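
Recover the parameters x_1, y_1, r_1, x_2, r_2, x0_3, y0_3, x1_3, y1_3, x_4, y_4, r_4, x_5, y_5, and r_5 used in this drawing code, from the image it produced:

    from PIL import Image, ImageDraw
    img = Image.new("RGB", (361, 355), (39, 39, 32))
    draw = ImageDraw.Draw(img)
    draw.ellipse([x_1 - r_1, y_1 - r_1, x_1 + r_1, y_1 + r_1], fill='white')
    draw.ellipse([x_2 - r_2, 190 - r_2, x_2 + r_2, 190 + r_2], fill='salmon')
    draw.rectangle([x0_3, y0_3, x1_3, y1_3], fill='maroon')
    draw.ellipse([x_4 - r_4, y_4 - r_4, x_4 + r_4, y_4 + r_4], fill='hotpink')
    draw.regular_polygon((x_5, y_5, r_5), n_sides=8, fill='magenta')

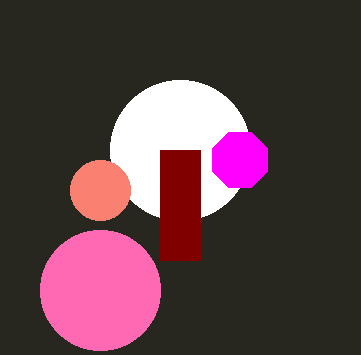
x_1 = 180, y_1 = 150, r_1 = 70, x_2 = 100, r_2 = 30, x0_3 = 160, y0_3 = 150, x1_3 = 200, y1_3 = 260, x_4 = 100, y_4 = 290, r_4 = 60, x_5 = 240, y_5 = 160, r_5 = 30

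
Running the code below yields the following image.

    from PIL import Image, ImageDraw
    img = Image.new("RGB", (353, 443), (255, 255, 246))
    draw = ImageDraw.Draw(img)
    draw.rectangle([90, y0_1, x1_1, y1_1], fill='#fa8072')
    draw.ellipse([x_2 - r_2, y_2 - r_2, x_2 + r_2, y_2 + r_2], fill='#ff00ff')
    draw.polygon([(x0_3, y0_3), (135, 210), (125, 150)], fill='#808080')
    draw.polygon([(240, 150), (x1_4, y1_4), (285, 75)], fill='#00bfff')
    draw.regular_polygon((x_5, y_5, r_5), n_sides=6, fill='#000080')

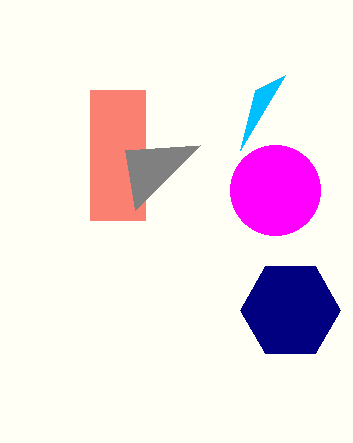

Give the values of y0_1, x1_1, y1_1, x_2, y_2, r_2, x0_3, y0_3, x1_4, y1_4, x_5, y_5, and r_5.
y0_1 = 90; x1_1 = 145; y1_1 = 220; x_2 = 275; y_2 = 190; r_2 = 45; x0_3 = 200; y0_3 = 145; x1_4 = 255; y1_4 = 90; x_5 = 290; y_5 = 310; r_5 = 50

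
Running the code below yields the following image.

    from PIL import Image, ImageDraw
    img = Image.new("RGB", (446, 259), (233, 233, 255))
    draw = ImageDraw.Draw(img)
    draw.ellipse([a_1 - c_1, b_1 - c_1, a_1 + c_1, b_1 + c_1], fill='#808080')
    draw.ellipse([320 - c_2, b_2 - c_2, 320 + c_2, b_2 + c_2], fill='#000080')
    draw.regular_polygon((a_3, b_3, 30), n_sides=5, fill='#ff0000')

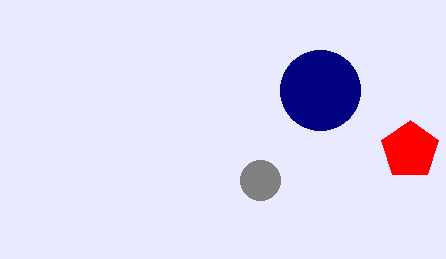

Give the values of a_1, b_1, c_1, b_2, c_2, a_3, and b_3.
a_1 = 260; b_1 = 180; c_1 = 20; b_2 = 90; c_2 = 40; a_3 = 410; b_3 = 150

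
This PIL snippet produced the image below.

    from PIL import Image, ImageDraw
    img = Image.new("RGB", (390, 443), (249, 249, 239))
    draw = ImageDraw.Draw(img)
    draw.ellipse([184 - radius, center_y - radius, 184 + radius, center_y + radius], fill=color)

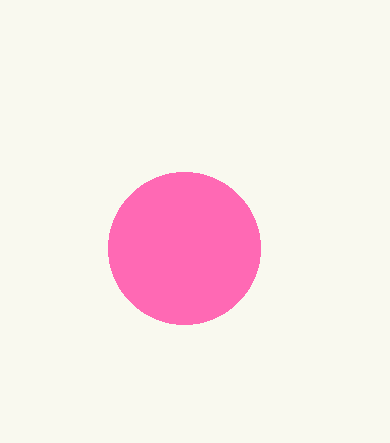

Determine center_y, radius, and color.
center_y = 248; radius = 76; color = 'hotpink'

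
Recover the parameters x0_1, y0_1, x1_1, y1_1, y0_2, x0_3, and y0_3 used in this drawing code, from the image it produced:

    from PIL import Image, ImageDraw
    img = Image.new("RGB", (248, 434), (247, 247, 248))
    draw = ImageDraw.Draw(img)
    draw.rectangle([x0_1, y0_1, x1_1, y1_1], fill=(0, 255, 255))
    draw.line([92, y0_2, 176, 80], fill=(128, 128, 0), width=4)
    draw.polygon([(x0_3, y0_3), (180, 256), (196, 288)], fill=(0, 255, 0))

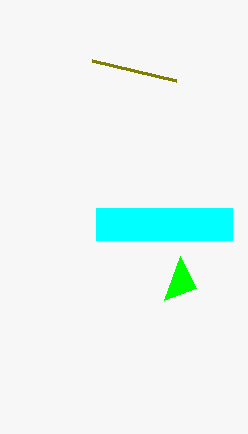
x0_1 = 96
y0_1 = 208
x1_1 = 232
y1_1 = 240
y0_2 = 60
x0_3 = 164
y0_3 = 300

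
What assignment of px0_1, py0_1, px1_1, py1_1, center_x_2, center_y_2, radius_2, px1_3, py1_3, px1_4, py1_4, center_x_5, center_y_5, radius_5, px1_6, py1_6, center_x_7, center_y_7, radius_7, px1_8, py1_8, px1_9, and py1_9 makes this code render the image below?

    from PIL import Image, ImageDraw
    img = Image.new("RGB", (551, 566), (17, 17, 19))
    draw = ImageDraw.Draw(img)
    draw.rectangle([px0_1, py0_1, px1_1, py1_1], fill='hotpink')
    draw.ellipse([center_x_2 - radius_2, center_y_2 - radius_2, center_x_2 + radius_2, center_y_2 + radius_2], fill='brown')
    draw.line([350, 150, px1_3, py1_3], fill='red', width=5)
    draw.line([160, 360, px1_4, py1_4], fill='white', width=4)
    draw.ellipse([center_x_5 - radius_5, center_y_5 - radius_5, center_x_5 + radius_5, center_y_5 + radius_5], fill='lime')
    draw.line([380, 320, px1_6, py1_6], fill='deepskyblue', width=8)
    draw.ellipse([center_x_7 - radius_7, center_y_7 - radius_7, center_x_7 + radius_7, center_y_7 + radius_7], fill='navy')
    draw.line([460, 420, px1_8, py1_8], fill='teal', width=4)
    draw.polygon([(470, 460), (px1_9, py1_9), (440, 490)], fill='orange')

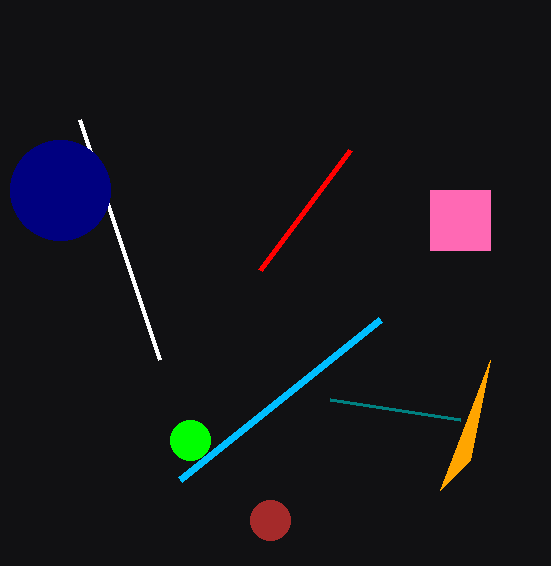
px0_1 = 430, py0_1 = 190, px1_1 = 490, py1_1 = 250, center_x_2 = 270, center_y_2 = 520, radius_2 = 20, px1_3 = 260, py1_3 = 270, px1_4 = 80, py1_4 = 120, center_x_5 = 190, center_y_5 = 440, radius_5 = 20, px1_6 = 180, py1_6 = 480, center_x_7 = 60, center_y_7 = 190, radius_7 = 50, px1_8 = 330, py1_8 = 400, px1_9 = 490, py1_9 = 360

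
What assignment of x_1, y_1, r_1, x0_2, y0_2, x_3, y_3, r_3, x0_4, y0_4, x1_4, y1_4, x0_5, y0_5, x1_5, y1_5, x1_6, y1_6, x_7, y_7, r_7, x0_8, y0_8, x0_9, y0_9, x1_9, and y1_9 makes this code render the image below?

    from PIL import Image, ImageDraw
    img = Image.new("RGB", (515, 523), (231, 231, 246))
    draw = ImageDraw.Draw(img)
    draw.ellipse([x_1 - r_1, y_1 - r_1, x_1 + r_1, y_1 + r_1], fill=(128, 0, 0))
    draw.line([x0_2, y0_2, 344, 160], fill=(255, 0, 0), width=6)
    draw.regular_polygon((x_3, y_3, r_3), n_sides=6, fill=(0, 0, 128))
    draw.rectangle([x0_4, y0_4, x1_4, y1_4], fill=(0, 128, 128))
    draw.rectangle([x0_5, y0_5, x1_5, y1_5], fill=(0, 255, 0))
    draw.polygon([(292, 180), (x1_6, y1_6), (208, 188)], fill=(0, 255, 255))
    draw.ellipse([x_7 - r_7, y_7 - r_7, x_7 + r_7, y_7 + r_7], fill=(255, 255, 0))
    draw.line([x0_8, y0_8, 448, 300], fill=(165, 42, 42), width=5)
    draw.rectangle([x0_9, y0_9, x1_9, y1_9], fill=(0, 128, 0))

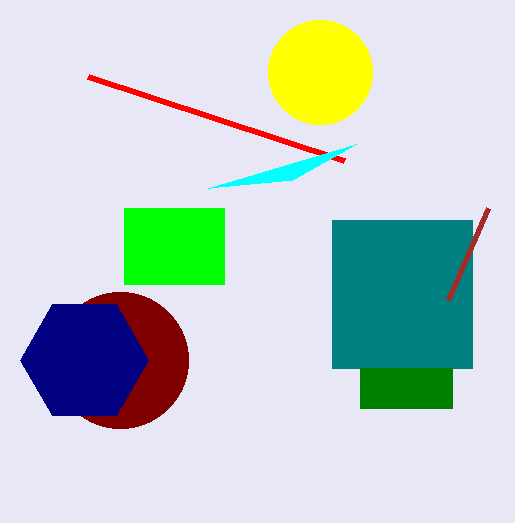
x_1 = 120, y_1 = 360, r_1 = 68, x0_2 = 88, y0_2 = 76, x_3 = 84, y_3 = 360, r_3 = 64, x0_4 = 332, y0_4 = 220, x1_4 = 472, y1_4 = 368, x0_5 = 124, y0_5 = 208, x1_5 = 224, y1_5 = 284, x1_6 = 356, y1_6 = 144, x_7 = 320, y_7 = 72, r_7 = 52, x0_8 = 488, y0_8 = 208, x0_9 = 360, y0_9 = 368, x1_9 = 452, y1_9 = 408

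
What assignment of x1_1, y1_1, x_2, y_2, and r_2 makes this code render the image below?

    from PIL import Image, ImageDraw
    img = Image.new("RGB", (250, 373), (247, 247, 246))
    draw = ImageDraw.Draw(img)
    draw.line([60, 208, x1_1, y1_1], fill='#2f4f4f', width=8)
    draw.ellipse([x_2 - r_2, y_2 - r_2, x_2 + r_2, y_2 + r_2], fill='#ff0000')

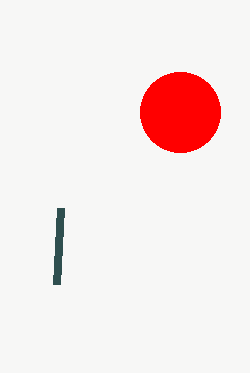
x1_1 = 56, y1_1 = 284, x_2 = 180, y_2 = 112, r_2 = 40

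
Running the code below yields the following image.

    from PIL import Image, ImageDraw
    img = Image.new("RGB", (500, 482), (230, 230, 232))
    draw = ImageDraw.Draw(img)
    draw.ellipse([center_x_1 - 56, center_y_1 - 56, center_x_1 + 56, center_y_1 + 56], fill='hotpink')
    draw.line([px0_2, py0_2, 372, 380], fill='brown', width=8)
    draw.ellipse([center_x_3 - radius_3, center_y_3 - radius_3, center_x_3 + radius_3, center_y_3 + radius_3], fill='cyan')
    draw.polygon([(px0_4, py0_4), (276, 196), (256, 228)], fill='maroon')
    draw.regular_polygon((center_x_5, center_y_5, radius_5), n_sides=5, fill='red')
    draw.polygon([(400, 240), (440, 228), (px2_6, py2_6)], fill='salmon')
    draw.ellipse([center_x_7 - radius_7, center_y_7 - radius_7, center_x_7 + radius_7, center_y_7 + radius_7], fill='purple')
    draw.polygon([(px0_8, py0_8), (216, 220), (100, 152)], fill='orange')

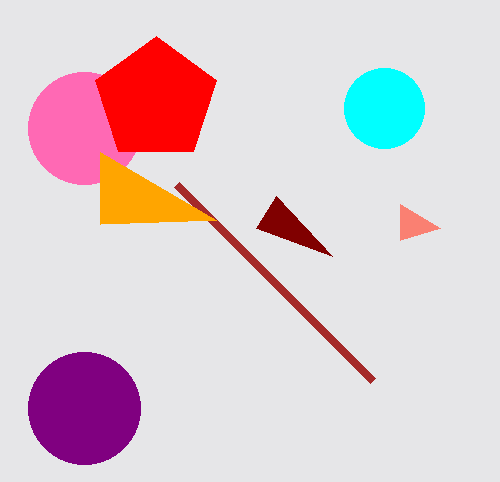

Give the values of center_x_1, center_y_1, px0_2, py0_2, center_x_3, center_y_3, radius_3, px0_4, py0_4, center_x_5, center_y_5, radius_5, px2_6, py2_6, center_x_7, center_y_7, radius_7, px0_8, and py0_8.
center_x_1 = 84
center_y_1 = 128
px0_2 = 176
py0_2 = 184
center_x_3 = 384
center_y_3 = 108
radius_3 = 40
px0_4 = 332
py0_4 = 256
center_x_5 = 156
center_y_5 = 100
radius_5 = 64
px2_6 = 400
py2_6 = 204
center_x_7 = 84
center_y_7 = 408
radius_7 = 56
px0_8 = 100
py0_8 = 224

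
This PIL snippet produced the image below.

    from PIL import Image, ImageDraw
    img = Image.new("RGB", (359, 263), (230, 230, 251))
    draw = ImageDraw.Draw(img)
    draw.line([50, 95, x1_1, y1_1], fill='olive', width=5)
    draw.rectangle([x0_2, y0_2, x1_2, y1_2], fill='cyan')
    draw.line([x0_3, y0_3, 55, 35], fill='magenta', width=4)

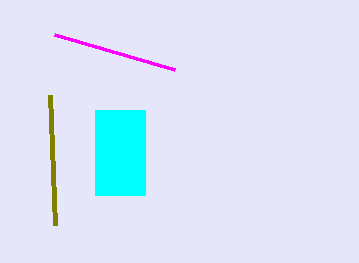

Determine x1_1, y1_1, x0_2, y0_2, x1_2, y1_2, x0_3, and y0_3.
x1_1 = 55
y1_1 = 225
x0_2 = 95
y0_2 = 110
x1_2 = 145
y1_2 = 195
x0_3 = 175
y0_3 = 70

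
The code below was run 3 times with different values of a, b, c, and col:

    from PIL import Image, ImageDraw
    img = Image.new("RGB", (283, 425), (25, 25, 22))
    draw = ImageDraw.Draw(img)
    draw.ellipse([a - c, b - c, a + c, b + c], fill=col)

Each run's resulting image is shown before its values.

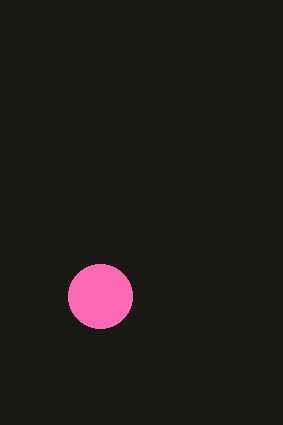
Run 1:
a = 100; b = 296; c = 32; col = 'hotpink'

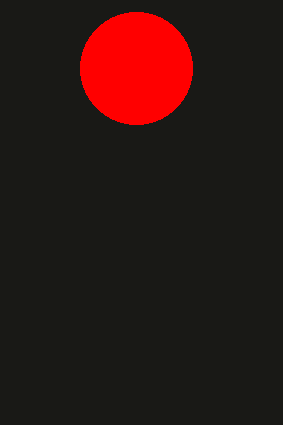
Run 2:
a = 136, b = 68, c = 56, col = 'red'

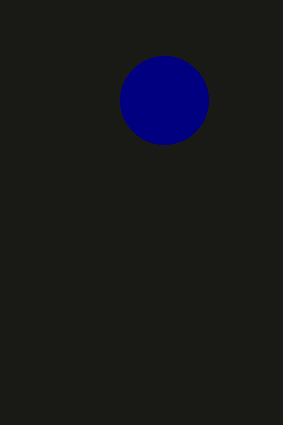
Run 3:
a = 164
b = 100
c = 44
col = 'navy'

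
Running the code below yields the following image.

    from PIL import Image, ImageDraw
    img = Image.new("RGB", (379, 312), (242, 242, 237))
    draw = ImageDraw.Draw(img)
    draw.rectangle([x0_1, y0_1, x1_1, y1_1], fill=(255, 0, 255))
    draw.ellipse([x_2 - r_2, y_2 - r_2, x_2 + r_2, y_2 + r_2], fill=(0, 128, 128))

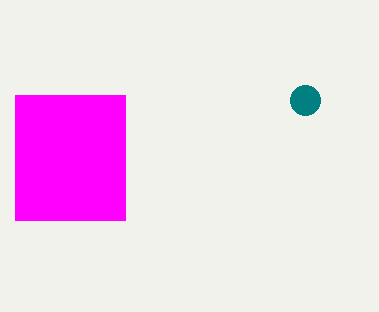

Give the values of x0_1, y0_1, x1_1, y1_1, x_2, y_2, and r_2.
x0_1 = 15; y0_1 = 95; x1_1 = 125; y1_1 = 220; x_2 = 305; y_2 = 100; r_2 = 15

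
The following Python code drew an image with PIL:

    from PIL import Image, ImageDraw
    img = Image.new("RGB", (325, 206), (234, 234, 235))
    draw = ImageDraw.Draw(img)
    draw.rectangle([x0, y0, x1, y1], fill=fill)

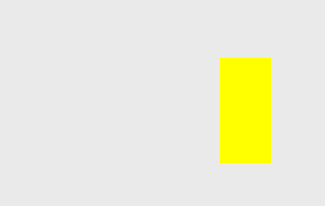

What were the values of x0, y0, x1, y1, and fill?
x0 = 220, y0 = 58, x1 = 270, y1 = 162, fill = 'yellow'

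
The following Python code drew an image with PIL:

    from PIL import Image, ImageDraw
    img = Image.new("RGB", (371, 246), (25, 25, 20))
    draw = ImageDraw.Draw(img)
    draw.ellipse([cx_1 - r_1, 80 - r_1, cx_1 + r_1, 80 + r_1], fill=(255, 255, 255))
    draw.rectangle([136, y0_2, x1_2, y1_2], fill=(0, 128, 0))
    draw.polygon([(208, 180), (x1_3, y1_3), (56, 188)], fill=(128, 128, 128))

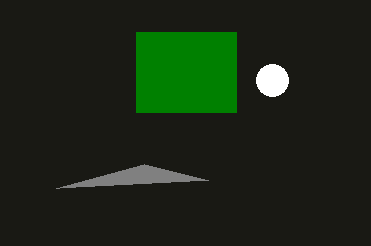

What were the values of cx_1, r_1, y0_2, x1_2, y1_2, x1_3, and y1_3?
cx_1 = 272; r_1 = 16; y0_2 = 32; x1_2 = 236; y1_2 = 112; x1_3 = 144; y1_3 = 164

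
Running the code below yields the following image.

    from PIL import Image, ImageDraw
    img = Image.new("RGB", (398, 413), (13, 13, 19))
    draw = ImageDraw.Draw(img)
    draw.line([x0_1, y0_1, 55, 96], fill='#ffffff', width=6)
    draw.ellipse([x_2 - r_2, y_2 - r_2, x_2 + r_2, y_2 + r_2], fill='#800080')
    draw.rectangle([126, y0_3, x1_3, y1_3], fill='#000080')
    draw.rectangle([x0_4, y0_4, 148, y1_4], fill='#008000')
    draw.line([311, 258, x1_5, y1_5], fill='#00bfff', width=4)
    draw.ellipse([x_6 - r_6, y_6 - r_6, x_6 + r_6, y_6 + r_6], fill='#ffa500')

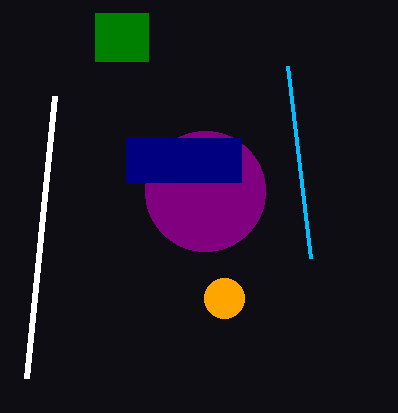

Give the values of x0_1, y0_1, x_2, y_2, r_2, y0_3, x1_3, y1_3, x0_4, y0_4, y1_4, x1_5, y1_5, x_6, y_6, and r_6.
x0_1 = 27
y0_1 = 378
x_2 = 205
y_2 = 191
r_2 = 60
y0_3 = 138
x1_3 = 241
y1_3 = 182
x0_4 = 95
y0_4 = 13
y1_4 = 61
x1_5 = 288
y1_5 = 66
x_6 = 224
y_6 = 298
r_6 = 20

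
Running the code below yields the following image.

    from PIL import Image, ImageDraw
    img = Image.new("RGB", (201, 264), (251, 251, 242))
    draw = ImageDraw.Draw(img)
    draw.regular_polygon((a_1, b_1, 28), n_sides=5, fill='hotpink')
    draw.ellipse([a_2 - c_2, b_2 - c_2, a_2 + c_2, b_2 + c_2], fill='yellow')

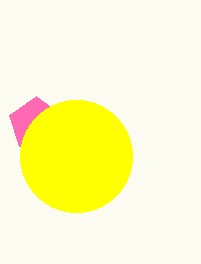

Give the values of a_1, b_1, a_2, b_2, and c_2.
a_1 = 36
b_1 = 124
a_2 = 76
b_2 = 156
c_2 = 56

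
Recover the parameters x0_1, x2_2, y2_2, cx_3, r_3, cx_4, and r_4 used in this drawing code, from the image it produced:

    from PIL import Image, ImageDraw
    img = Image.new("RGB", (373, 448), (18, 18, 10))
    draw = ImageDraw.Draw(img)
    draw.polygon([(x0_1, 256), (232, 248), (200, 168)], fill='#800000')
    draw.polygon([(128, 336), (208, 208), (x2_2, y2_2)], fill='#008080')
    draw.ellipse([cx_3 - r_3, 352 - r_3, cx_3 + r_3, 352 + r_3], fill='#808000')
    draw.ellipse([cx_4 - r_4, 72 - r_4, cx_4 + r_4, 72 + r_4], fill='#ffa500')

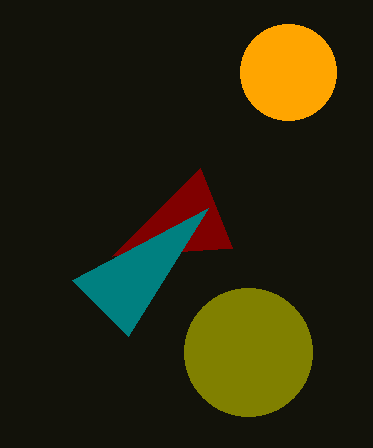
x0_1 = 112; x2_2 = 72; y2_2 = 280; cx_3 = 248; r_3 = 64; cx_4 = 288; r_4 = 48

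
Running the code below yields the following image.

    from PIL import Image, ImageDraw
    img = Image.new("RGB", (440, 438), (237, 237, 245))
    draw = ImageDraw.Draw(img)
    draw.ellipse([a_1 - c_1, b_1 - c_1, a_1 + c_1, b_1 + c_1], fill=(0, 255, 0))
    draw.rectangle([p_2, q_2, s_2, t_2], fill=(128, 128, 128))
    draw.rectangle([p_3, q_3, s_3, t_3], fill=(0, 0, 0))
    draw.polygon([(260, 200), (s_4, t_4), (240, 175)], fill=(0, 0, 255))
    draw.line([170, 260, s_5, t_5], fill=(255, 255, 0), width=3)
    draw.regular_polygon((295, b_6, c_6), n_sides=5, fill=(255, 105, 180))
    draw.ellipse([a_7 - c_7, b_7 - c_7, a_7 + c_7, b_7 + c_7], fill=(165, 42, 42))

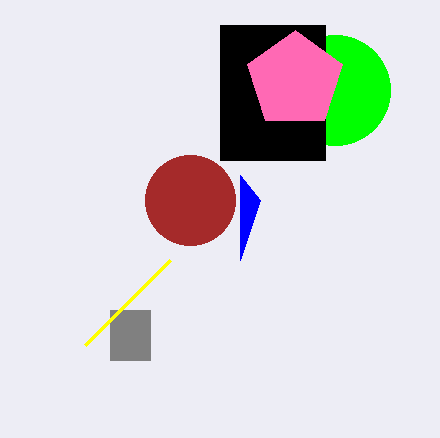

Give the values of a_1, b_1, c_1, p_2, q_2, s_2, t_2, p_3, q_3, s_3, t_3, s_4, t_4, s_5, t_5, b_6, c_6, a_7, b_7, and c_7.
a_1 = 335
b_1 = 90
c_1 = 55
p_2 = 110
q_2 = 310
s_2 = 150
t_2 = 360
p_3 = 220
q_3 = 25
s_3 = 325
t_3 = 160
s_4 = 240
t_4 = 260
s_5 = 85
t_5 = 345
b_6 = 80
c_6 = 50
a_7 = 190
b_7 = 200
c_7 = 45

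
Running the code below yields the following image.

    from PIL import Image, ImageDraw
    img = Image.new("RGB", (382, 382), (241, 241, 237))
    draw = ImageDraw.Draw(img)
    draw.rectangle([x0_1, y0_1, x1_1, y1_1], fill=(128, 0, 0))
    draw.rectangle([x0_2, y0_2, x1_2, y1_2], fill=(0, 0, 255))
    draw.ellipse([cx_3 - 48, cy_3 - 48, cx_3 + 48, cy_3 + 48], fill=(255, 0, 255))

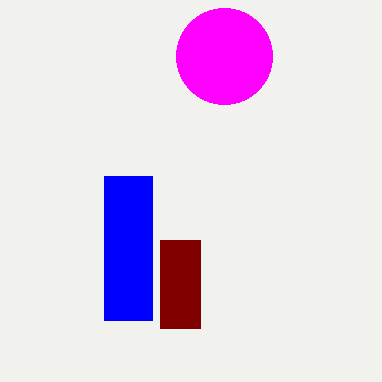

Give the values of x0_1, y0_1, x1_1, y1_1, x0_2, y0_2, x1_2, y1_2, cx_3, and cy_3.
x0_1 = 160; y0_1 = 240; x1_1 = 200; y1_1 = 328; x0_2 = 104; y0_2 = 176; x1_2 = 152; y1_2 = 320; cx_3 = 224; cy_3 = 56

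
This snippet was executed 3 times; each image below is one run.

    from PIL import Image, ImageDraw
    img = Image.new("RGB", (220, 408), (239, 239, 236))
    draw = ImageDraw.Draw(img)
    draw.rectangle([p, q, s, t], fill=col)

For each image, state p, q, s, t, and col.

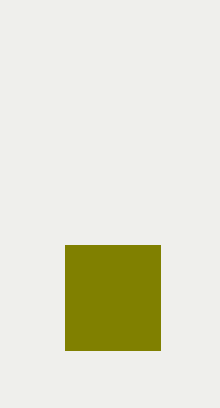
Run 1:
p = 65, q = 245, s = 160, t = 350, col = 'olive'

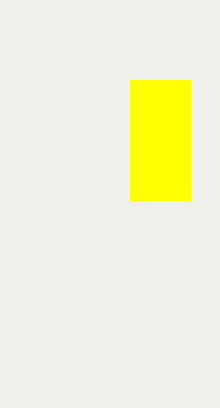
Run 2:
p = 130; q = 80; s = 190; t = 200; col = 'yellow'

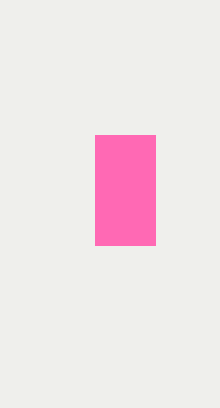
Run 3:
p = 95
q = 135
s = 155
t = 245
col = 'hotpink'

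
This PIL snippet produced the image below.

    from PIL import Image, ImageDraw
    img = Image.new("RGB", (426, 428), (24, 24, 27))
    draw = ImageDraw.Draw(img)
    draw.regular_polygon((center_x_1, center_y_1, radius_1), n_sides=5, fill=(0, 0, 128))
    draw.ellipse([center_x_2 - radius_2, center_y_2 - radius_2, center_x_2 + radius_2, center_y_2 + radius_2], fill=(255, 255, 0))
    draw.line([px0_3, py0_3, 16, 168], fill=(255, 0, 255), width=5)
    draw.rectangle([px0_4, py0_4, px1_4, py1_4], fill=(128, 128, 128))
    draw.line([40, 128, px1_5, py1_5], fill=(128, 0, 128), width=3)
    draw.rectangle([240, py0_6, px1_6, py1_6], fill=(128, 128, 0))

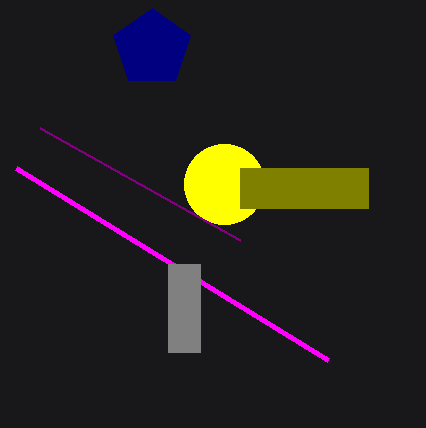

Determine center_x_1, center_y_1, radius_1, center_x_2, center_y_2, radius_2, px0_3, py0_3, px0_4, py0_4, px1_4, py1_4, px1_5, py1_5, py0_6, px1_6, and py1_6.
center_x_1 = 152; center_y_1 = 48; radius_1 = 40; center_x_2 = 224; center_y_2 = 184; radius_2 = 40; px0_3 = 328; py0_3 = 360; px0_4 = 168; py0_4 = 264; px1_4 = 200; py1_4 = 352; px1_5 = 240; py1_5 = 240; py0_6 = 168; px1_6 = 368; py1_6 = 208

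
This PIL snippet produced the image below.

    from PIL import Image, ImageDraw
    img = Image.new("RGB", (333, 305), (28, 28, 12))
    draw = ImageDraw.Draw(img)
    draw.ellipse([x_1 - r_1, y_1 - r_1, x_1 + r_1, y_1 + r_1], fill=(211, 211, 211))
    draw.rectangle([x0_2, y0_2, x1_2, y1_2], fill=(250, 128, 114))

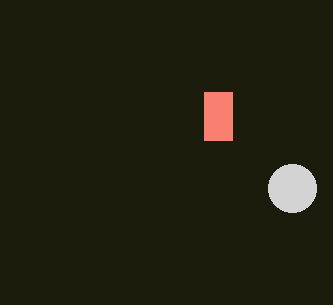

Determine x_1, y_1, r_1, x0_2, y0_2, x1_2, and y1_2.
x_1 = 292, y_1 = 188, r_1 = 24, x0_2 = 204, y0_2 = 92, x1_2 = 232, y1_2 = 140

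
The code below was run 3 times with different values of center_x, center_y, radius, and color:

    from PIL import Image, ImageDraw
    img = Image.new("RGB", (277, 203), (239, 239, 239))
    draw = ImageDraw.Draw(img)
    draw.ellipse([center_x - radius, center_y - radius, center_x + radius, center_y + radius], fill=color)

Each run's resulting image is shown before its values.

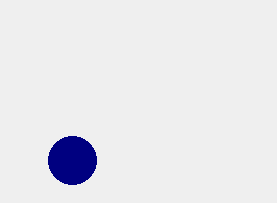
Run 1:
center_x = 72, center_y = 160, radius = 24, color = 'navy'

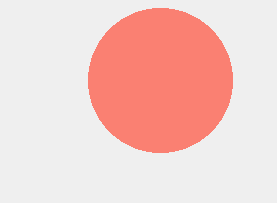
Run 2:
center_x = 160
center_y = 80
radius = 72
color = 'salmon'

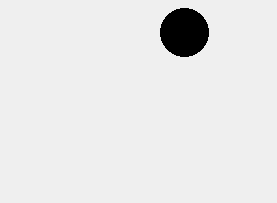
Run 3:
center_x = 184
center_y = 32
radius = 24
color = 'black'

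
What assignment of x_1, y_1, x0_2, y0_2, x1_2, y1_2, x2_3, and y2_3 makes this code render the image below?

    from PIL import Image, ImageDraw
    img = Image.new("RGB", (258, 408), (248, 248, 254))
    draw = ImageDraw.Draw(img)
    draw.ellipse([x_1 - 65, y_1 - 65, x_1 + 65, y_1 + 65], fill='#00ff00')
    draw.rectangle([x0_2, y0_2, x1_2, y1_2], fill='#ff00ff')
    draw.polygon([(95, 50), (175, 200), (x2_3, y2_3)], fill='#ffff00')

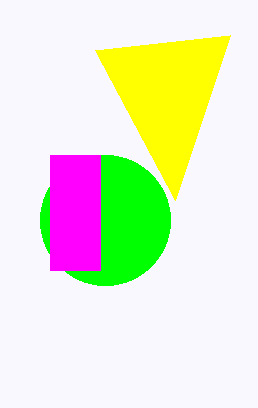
x_1 = 105; y_1 = 220; x0_2 = 50; y0_2 = 155; x1_2 = 100; y1_2 = 270; x2_3 = 230; y2_3 = 35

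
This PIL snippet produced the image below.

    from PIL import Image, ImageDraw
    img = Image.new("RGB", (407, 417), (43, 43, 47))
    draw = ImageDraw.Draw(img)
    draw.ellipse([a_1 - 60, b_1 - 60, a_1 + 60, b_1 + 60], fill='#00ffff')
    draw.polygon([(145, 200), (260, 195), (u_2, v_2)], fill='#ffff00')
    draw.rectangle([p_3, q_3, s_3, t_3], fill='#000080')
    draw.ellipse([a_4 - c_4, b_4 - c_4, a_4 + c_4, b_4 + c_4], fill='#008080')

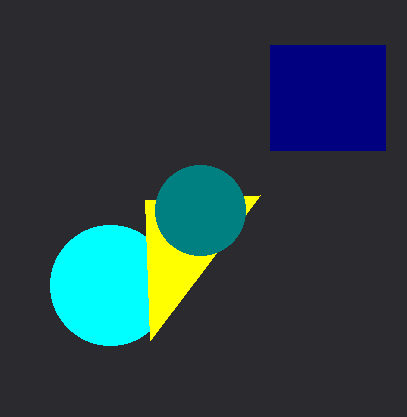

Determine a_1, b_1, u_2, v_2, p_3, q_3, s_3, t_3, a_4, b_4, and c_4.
a_1 = 110; b_1 = 285; u_2 = 150; v_2 = 340; p_3 = 270; q_3 = 45; s_3 = 385; t_3 = 150; a_4 = 200; b_4 = 210; c_4 = 45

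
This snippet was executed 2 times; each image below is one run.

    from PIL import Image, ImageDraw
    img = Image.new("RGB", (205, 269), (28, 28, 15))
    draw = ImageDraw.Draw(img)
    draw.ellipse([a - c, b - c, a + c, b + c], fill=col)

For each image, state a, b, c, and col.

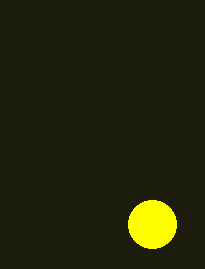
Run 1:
a = 152
b = 224
c = 24
col = 'yellow'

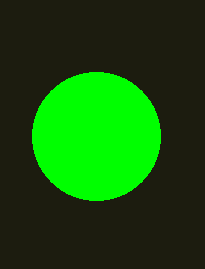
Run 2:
a = 96; b = 136; c = 64; col = 'lime'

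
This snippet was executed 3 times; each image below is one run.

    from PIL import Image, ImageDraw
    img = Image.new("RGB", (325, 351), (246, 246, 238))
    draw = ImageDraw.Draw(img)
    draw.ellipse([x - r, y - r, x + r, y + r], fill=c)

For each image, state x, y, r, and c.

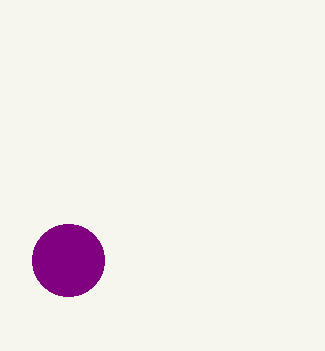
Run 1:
x = 68, y = 260, r = 36, c = 'purple'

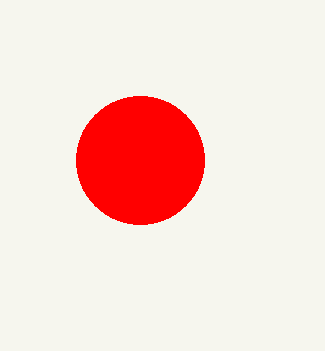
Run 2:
x = 140
y = 160
r = 64
c = 'red'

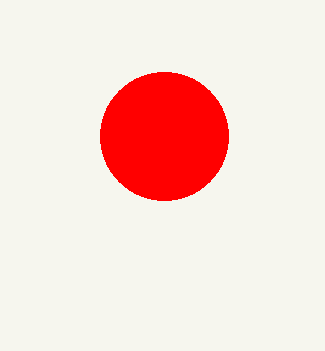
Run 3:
x = 164, y = 136, r = 64, c = 'red'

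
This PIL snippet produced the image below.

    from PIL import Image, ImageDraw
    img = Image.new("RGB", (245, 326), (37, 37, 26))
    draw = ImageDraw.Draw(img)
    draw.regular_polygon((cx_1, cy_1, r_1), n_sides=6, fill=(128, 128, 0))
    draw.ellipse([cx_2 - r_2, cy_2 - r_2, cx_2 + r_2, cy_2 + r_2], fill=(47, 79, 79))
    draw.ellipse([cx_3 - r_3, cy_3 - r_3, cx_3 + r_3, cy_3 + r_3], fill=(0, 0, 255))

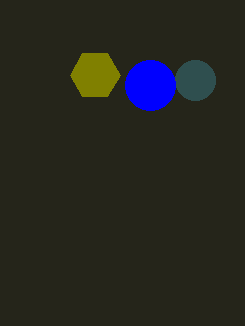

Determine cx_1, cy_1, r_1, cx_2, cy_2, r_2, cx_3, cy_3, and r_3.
cx_1 = 95, cy_1 = 75, r_1 = 25, cx_2 = 195, cy_2 = 80, r_2 = 20, cx_3 = 150, cy_3 = 85, r_3 = 25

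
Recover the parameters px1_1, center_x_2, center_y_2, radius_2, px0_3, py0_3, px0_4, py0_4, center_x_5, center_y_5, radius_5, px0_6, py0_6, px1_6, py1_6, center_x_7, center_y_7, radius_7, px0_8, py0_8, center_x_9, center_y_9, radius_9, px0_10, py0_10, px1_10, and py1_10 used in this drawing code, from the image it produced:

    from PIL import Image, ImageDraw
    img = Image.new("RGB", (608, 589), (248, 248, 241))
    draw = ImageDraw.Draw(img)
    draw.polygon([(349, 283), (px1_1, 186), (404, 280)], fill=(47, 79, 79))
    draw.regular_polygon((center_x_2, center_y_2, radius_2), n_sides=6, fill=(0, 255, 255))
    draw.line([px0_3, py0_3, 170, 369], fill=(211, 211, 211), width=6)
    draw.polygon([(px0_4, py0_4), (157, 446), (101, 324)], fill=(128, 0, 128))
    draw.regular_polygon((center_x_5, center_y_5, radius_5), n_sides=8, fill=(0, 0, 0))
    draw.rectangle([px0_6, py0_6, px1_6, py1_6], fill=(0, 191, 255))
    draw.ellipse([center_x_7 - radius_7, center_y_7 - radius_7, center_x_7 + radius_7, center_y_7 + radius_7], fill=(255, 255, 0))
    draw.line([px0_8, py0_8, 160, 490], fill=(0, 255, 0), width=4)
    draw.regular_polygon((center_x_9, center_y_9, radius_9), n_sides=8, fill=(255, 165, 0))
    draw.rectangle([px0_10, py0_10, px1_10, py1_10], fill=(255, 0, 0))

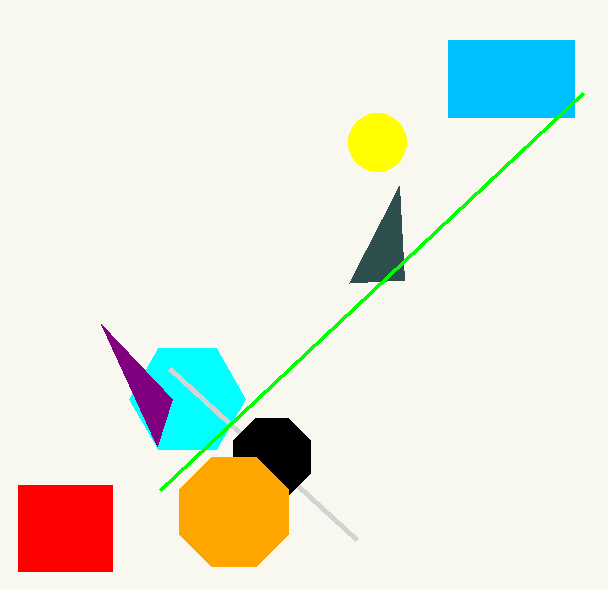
px1_1 = 399; center_x_2 = 187; center_y_2 = 399; radius_2 = 58; px0_3 = 357; py0_3 = 540; px0_4 = 172; py0_4 = 399; center_x_5 = 272; center_y_5 = 457; radius_5 = 42; px0_6 = 448; py0_6 = 40; px1_6 = 574; py1_6 = 117; center_x_7 = 377; center_y_7 = 142; radius_7 = 29; px0_8 = 583; py0_8 = 93; center_x_9 = 234; center_y_9 = 512; radius_9 = 59; px0_10 = 18; py0_10 = 485; px1_10 = 112; py1_10 = 571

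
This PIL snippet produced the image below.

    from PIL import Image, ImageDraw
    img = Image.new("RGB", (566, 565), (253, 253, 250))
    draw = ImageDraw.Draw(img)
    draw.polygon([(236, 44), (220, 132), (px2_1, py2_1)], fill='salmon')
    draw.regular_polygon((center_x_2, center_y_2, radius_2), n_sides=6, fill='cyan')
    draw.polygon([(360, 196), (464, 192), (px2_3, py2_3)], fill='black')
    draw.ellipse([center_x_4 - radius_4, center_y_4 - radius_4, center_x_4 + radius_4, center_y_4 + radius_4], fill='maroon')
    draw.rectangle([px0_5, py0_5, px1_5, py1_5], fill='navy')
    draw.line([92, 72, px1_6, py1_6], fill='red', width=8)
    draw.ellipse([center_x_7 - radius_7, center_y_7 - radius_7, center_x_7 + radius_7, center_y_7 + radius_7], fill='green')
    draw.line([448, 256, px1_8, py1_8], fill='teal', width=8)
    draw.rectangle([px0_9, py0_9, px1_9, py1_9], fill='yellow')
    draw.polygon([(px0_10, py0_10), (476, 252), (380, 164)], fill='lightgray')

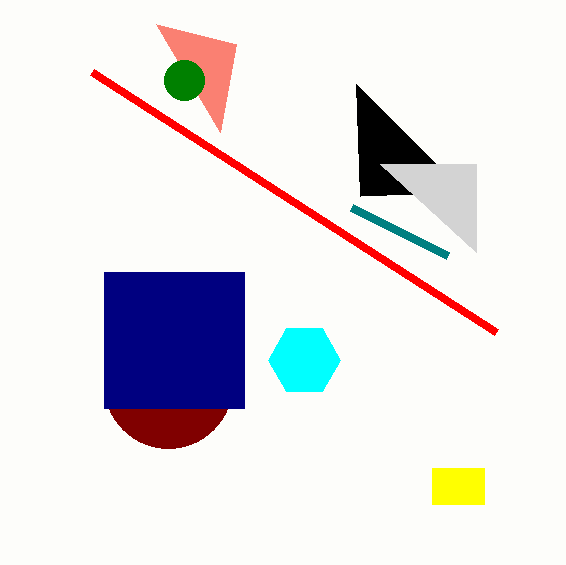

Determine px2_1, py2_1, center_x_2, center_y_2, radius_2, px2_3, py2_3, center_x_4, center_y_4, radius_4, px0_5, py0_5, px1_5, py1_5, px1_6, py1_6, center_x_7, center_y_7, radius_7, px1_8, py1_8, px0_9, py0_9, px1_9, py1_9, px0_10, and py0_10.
px2_1 = 156, py2_1 = 24, center_x_2 = 304, center_y_2 = 360, radius_2 = 36, px2_3 = 356, py2_3 = 84, center_x_4 = 168, center_y_4 = 384, radius_4 = 64, px0_5 = 104, py0_5 = 272, px1_5 = 244, py1_5 = 408, px1_6 = 496, py1_6 = 332, center_x_7 = 184, center_y_7 = 80, radius_7 = 20, px1_8 = 352, py1_8 = 208, px0_9 = 432, py0_9 = 468, px1_9 = 484, py1_9 = 504, px0_10 = 476, py0_10 = 164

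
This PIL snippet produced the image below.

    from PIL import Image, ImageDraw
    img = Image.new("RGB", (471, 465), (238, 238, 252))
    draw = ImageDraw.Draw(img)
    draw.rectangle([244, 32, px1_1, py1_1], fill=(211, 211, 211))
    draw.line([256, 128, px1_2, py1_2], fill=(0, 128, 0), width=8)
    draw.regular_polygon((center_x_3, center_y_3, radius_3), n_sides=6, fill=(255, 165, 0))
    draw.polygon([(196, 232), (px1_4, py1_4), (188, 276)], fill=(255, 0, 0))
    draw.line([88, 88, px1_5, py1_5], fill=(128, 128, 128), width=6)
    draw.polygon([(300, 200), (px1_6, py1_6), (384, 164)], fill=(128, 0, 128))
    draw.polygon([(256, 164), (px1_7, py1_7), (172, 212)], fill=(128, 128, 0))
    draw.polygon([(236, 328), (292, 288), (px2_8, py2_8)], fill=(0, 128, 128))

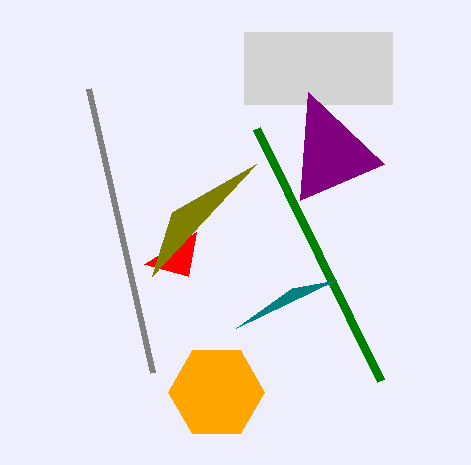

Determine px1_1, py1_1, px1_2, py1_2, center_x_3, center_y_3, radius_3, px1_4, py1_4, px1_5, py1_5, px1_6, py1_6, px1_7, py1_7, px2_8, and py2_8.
px1_1 = 392, py1_1 = 104, px1_2 = 380, py1_2 = 380, center_x_3 = 216, center_y_3 = 392, radius_3 = 48, px1_4 = 144, py1_4 = 264, px1_5 = 152, py1_5 = 372, px1_6 = 308, py1_6 = 92, px1_7 = 152, py1_7 = 276, px2_8 = 336, py2_8 = 280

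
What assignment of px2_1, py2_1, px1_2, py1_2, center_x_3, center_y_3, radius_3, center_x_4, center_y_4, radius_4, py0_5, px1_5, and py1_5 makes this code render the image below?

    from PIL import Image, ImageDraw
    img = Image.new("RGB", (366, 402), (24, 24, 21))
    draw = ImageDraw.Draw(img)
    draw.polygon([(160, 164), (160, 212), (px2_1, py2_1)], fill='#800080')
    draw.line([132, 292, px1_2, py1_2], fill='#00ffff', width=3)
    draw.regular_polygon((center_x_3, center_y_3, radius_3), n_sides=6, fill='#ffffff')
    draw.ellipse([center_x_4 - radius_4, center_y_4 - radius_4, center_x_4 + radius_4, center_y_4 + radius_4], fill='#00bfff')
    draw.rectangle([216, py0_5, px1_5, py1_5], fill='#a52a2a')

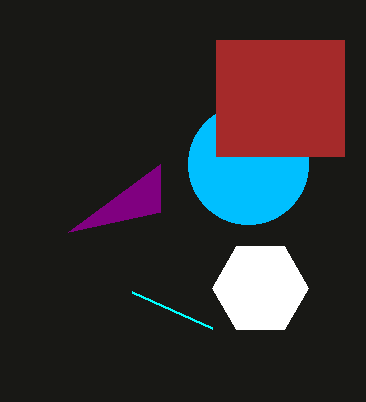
px2_1 = 68
py2_1 = 232
px1_2 = 212
py1_2 = 328
center_x_3 = 260
center_y_3 = 288
radius_3 = 48
center_x_4 = 248
center_y_4 = 164
radius_4 = 60
py0_5 = 40
px1_5 = 344
py1_5 = 156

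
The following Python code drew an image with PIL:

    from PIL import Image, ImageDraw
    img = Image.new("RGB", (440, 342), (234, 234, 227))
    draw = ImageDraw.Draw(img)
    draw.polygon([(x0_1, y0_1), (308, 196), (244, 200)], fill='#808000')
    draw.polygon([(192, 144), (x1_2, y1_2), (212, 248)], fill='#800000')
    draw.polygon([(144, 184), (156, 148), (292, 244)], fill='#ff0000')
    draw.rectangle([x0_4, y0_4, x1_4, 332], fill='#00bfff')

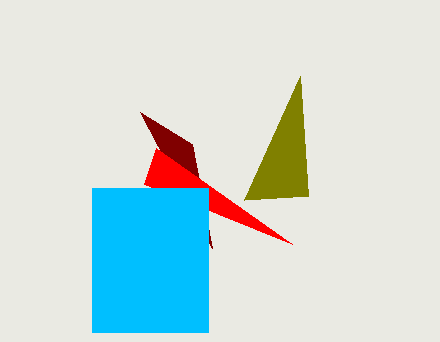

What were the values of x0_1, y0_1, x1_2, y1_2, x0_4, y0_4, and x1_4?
x0_1 = 300; y0_1 = 76; x1_2 = 140; y1_2 = 112; x0_4 = 92; y0_4 = 188; x1_4 = 208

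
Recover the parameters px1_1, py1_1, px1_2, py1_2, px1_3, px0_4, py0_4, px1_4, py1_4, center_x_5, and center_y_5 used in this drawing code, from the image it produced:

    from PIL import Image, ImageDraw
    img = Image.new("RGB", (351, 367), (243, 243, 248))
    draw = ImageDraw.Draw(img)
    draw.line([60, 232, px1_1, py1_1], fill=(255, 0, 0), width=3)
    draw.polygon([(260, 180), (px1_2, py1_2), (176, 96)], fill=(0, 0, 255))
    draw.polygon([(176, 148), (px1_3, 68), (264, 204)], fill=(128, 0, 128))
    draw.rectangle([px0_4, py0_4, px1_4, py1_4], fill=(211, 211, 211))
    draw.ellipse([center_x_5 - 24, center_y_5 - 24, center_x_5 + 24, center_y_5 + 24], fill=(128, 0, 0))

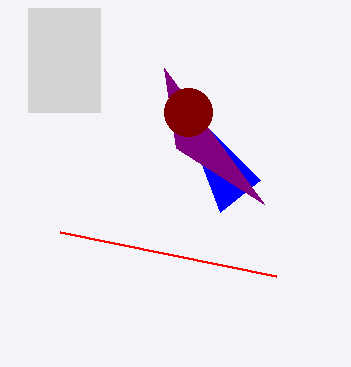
px1_1 = 276; py1_1 = 276; px1_2 = 220; py1_2 = 212; px1_3 = 164; px0_4 = 28; py0_4 = 8; px1_4 = 100; py1_4 = 112; center_x_5 = 188; center_y_5 = 112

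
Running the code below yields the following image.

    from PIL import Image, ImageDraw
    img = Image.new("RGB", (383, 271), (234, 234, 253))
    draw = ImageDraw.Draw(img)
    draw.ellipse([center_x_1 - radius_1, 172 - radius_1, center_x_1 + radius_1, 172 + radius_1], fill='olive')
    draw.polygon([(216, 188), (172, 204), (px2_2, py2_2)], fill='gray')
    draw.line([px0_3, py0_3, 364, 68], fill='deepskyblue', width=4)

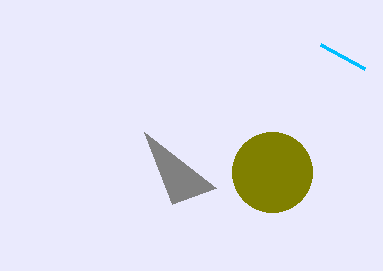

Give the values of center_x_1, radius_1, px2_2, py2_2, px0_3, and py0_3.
center_x_1 = 272, radius_1 = 40, px2_2 = 144, py2_2 = 132, px0_3 = 320, py0_3 = 44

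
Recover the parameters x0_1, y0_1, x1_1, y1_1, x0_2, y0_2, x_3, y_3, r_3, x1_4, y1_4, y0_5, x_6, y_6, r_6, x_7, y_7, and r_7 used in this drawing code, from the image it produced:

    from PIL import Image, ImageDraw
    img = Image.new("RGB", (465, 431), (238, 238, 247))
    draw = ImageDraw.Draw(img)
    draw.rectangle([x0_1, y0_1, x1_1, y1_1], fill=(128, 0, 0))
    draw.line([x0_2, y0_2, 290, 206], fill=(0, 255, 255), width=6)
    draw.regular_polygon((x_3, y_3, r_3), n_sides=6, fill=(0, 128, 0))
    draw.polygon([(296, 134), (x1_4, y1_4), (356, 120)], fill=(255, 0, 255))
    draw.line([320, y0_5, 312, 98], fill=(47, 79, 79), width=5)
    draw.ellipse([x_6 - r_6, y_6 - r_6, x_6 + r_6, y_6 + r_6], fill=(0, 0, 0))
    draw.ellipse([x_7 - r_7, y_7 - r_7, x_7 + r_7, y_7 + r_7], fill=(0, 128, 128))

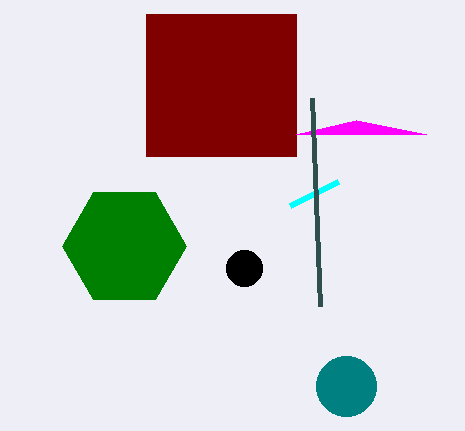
x0_1 = 146, y0_1 = 14, x1_1 = 296, y1_1 = 156, x0_2 = 338, y0_2 = 182, x_3 = 124, y_3 = 246, r_3 = 62, x1_4 = 426, y1_4 = 134, y0_5 = 306, x_6 = 244, y_6 = 268, r_6 = 18, x_7 = 346, y_7 = 386, r_7 = 30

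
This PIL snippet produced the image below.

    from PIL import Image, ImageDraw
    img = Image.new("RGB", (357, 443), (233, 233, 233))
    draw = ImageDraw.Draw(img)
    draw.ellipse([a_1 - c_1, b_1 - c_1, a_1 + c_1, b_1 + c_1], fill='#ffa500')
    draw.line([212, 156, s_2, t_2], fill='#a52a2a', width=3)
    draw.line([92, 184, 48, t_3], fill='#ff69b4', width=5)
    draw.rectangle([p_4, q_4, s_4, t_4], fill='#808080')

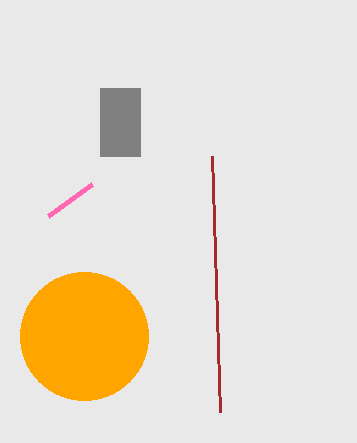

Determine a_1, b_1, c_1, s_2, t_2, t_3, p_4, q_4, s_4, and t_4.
a_1 = 84
b_1 = 336
c_1 = 64
s_2 = 220
t_2 = 412
t_3 = 216
p_4 = 100
q_4 = 88
s_4 = 140
t_4 = 156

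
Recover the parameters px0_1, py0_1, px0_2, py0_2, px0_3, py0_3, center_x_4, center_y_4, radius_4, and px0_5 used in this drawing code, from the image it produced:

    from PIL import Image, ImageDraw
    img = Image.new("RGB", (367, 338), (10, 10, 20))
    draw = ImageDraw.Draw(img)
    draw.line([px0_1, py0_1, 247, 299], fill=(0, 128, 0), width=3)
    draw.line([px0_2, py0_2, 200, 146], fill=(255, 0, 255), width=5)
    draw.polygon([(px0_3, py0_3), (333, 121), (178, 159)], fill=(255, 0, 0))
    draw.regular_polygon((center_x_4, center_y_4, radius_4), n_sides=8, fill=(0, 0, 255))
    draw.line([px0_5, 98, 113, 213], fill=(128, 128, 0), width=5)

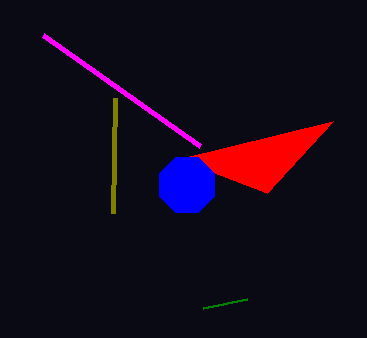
px0_1 = 203; py0_1 = 308; px0_2 = 43; py0_2 = 35; px0_3 = 267; py0_3 = 193; center_x_4 = 187; center_y_4 = 185; radius_4 = 30; px0_5 = 115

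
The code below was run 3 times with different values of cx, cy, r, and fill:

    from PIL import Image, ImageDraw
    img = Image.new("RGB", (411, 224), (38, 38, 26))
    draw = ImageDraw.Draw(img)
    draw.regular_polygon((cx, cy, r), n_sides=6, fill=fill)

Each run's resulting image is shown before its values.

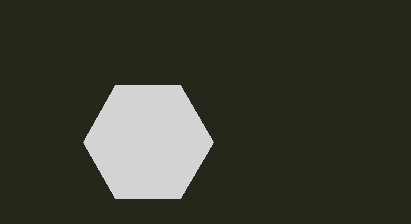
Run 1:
cx = 148, cy = 142, r = 65, fill = 'lightgray'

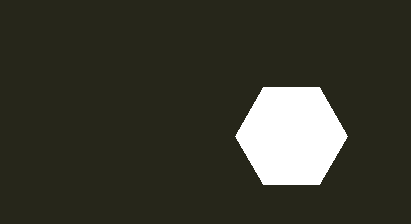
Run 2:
cx = 291; cy = 136; r = 56; fill = 'white'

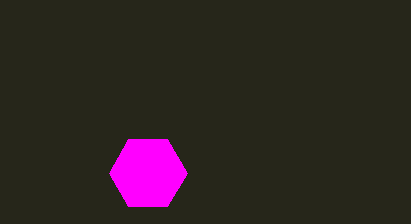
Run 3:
cx = 148
cy = 173
r = 39
fill = 'magenta'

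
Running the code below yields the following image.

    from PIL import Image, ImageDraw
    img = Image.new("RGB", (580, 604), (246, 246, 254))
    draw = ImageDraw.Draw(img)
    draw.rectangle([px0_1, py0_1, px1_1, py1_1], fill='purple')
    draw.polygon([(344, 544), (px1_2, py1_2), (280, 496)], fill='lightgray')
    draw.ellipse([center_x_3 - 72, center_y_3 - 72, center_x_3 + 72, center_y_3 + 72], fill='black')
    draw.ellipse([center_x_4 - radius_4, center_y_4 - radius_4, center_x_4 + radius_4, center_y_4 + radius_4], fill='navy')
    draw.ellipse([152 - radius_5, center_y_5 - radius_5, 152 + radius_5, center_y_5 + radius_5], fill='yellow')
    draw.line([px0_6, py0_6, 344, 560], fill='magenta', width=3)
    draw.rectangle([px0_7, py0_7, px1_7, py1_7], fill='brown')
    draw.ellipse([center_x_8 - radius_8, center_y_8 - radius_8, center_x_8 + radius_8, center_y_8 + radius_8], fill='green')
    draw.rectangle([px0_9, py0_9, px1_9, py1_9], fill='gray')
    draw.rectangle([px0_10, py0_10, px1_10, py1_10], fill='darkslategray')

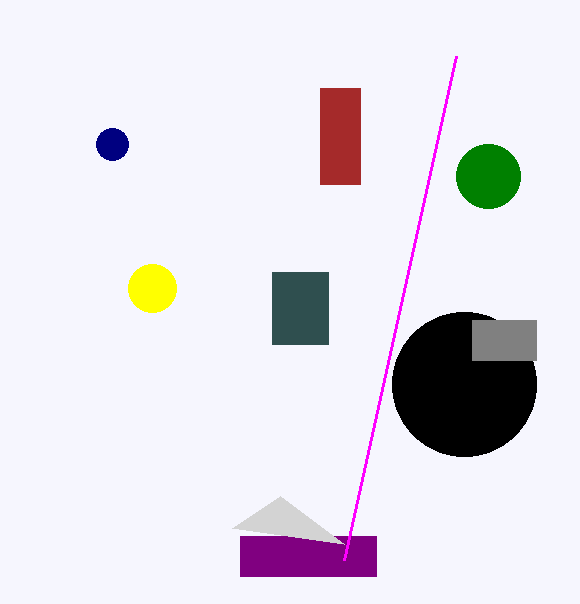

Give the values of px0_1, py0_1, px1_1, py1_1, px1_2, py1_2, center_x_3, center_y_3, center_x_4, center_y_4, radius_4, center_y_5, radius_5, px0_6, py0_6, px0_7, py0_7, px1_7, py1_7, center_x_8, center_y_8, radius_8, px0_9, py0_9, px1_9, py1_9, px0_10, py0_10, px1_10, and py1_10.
px0_1 = 240; py0_1 = 536; px1_1 = 376; py1_1 = 576; px1_2 = 232; py1_2 = 528; center_x_3 = 464; center_y_3 = 384; center_x_4 = 112; center_y_4 = 144; radius_4 = 16; center_y_5 = 288; radius_5 = 24; px0_6 = 456; py0_6 = 56; px0_7 = 320; py0_7 = 88; px1_7 = 360; py1_7 = 184; center_x_8 = 488; center_y_8 = 176; radius_8 = 32; px0_9 = 472; py0_9 = 320; px1_9 = 536; py1_9 = 360; px0_10 = 272; py0_10 = 272; px1_10 = 328; py1_10 = 344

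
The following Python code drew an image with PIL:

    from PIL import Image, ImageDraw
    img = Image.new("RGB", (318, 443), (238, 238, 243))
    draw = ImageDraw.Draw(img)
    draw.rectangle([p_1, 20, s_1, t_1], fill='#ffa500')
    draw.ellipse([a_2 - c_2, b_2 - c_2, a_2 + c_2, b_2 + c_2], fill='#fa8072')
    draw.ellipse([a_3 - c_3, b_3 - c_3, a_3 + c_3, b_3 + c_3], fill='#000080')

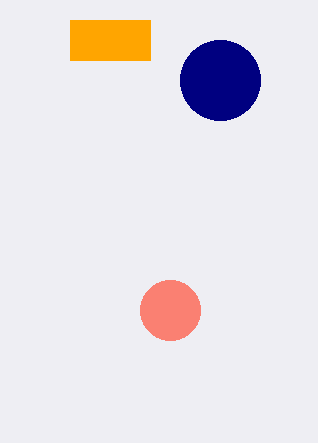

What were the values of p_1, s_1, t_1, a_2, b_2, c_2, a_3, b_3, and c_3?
p_1 = 70, s_1 = 150, t_1 = 60, a_2 = 170, b_2 = 310, c_2 = 30, a_3 = 220, b_3 = 80, c_3 = 40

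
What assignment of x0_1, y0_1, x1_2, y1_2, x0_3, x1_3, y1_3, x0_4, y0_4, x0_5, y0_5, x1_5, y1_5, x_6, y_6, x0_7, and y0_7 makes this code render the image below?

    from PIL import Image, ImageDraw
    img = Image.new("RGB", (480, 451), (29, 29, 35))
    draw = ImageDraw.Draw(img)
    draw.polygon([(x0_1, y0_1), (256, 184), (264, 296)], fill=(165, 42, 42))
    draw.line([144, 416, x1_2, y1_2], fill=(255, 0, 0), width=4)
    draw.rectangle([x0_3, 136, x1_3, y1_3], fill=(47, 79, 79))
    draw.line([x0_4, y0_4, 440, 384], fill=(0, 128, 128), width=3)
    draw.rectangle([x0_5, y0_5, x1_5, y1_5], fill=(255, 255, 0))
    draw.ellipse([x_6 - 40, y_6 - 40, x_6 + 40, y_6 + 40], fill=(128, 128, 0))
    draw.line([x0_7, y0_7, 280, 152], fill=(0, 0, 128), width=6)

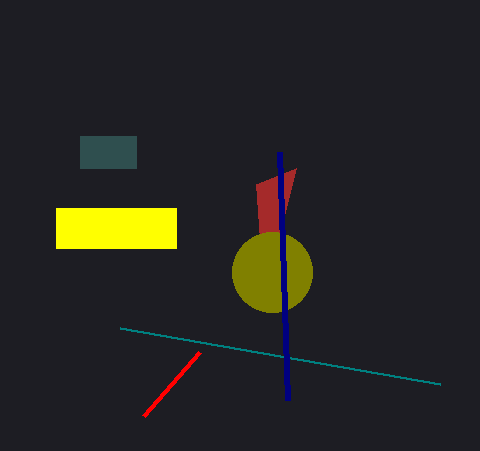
x0_1 = 296
y0_1 = 168
x1_2 = 200
y1_2 = 352
x0_3 = 80
x1_3 = 136
y1_3 = 168
x0_4 = 120
y0_4 = 328
x0_5 = 56
y0_5 = 208
x1_5 = 176
y1_5 = 248
x_6 = 272
y_6 = 272
x0_7 = 288
y0_7 = 400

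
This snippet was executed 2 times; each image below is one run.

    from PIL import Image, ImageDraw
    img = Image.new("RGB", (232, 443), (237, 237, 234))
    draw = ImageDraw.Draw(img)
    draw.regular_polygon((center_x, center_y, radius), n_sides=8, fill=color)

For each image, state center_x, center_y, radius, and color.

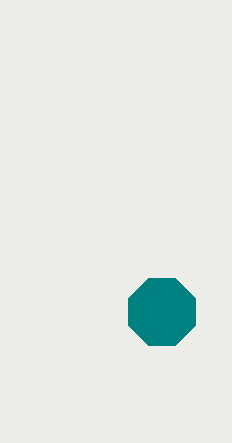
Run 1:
center_x = 162
center_y = 312
radius = 36
color = 'teal'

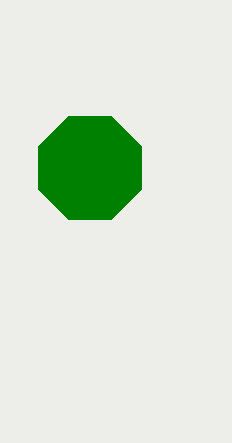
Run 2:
center_x = 90, center_y = 168, radius = 56, color = 'green'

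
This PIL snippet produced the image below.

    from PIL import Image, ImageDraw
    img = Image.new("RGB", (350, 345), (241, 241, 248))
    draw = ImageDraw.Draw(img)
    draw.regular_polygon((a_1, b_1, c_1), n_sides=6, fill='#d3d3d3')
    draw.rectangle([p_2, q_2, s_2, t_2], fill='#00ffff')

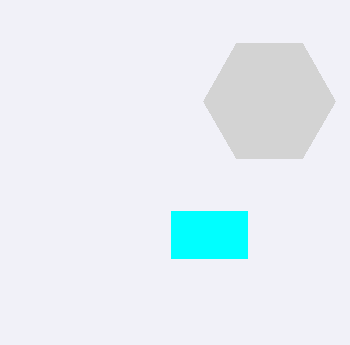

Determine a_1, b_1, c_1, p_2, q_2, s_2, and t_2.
a_1 = 269
b_1 = 101
c_1 = 66
p_2 = 171
q_2 = 211
s_2 = 247
t_2 = 258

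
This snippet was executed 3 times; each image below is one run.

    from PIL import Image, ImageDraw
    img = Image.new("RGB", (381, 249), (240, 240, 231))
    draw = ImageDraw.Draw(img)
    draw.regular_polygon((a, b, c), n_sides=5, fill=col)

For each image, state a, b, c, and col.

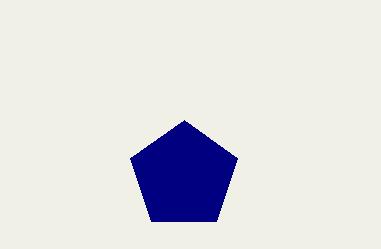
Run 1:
a = 184; b = 176; c = 56; col = 'navy'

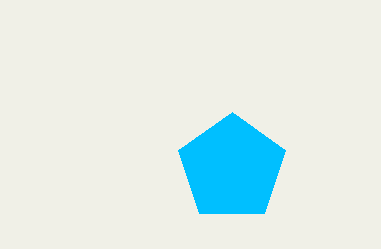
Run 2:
a = 232, b = 168, c = 56, col = 'deepskyblue'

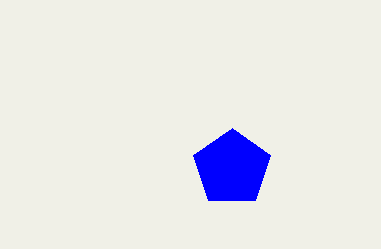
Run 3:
a = 232; b = 168; c = 40; col = 'blue'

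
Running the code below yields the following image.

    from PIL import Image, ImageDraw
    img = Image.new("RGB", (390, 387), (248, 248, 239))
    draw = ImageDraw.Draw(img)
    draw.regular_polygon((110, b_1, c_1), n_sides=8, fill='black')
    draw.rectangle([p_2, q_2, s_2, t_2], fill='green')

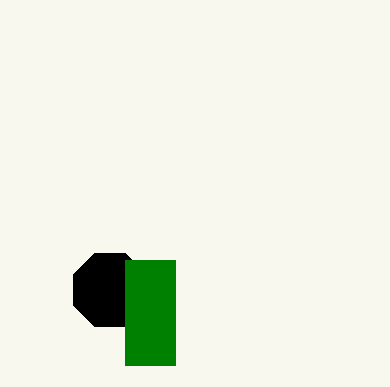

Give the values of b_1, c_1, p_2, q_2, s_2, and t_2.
b_1 = 290, c_1 = 40, p_2 = 125, q_2 = 260, s_2 = 175, t_2 = 365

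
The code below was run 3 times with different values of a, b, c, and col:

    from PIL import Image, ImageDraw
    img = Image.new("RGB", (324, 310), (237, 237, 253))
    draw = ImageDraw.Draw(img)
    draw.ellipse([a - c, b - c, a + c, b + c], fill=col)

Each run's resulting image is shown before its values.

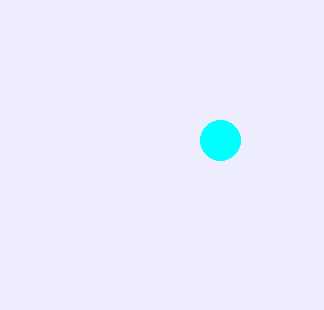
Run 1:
a = 220
b = 140
c = 20
col = 'cyan'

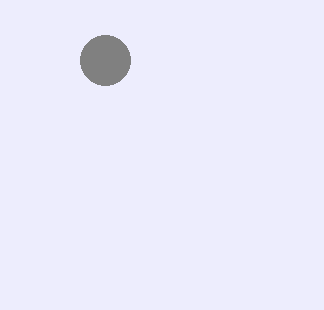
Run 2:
a = 105
b = 60
c = 25
col = 'gray'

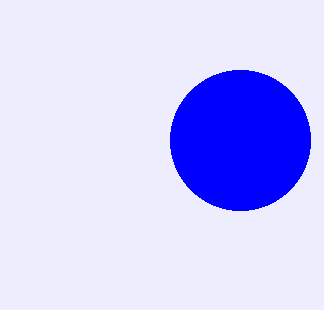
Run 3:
a = 240, b = 140, c = 70, col = 'blue'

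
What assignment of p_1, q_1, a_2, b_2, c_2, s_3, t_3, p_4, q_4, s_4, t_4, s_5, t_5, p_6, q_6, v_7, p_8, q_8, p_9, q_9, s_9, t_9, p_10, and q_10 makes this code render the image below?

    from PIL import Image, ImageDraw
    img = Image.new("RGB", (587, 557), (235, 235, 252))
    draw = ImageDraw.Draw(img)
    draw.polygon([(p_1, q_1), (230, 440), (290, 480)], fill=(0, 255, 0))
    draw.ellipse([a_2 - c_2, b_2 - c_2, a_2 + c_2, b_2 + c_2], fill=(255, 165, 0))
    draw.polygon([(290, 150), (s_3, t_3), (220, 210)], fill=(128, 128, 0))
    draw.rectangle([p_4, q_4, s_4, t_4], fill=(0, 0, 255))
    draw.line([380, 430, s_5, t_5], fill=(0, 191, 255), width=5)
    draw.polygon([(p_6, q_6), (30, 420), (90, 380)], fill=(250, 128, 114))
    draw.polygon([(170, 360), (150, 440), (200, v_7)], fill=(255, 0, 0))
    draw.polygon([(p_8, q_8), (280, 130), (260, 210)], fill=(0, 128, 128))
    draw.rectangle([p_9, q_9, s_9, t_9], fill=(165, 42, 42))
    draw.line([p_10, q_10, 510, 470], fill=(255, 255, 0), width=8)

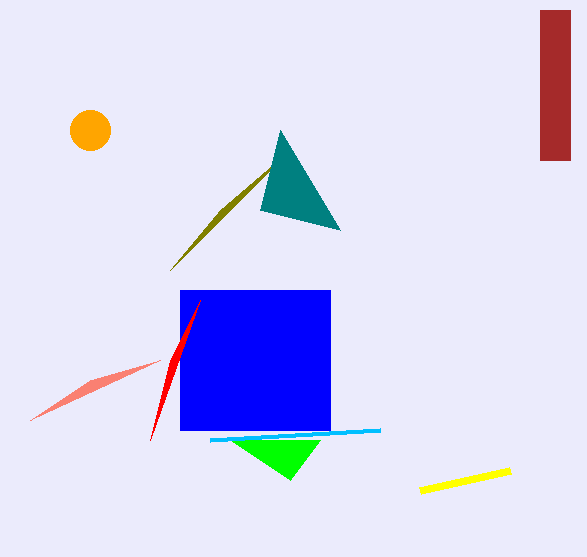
p_1 = 320, q_1 = 440, a_2 = 90, b_2 = 130, c_2 = 20, s_3 = 170, t_3 = 270, p_4 = 180, q_4 = 290, s_4 = 330, t_4 = 430, s_5 = 210, t_5 = 440, p_6 = 160, q_6 = 360, v_7 = 300, p_8 = 340, q_8 = 230, p_9 = 540, q_9 = 10, s_9 = 570, t_9 = 160, p_10 = 420, q_10 = 490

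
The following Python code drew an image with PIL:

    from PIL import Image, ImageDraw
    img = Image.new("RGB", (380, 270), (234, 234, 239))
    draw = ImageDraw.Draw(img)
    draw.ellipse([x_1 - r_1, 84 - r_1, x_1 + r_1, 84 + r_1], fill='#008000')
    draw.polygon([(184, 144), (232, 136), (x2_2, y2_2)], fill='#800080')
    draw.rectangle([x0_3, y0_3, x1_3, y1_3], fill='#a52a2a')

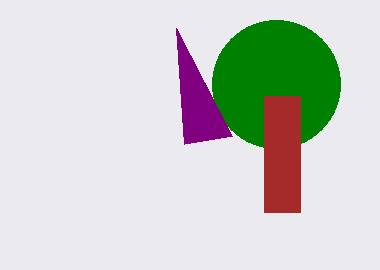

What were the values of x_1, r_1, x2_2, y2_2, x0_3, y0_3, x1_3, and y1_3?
x_1 = 276
r_1 = 64
x2_2 = 176
y2_2 = 28
x0_3 = 264
y0_3 = 96
x1_3 = 300
y1_3 = 212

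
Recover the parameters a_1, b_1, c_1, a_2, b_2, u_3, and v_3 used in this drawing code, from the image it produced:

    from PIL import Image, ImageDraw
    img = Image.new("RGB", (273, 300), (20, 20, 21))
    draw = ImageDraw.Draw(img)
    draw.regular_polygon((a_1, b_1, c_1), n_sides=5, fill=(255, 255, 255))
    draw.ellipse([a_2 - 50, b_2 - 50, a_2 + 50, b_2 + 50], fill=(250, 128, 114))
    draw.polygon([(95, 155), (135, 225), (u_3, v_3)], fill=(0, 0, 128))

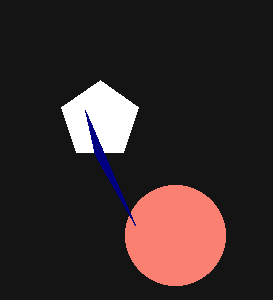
a_1 = 100
b_1 = 120
c_1 = 40
a_2 = 175
b_2 = 235
u_3 = 85
v_3 = 110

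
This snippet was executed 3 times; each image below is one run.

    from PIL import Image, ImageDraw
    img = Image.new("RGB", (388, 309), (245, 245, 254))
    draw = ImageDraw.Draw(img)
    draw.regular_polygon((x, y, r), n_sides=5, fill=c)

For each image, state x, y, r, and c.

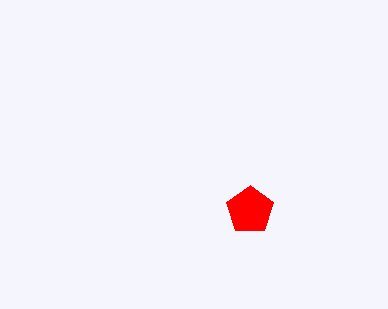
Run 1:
x = 250, y = 210, r = 25, c = 'red'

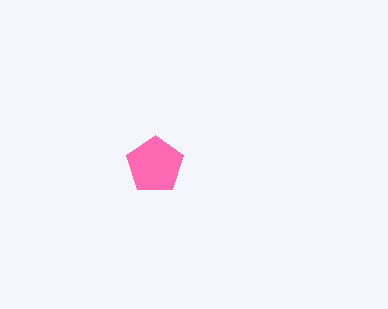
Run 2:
x = 155; y = 165; r = 30; c = 'hotpink'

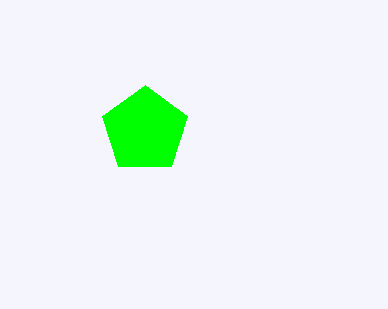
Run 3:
x = 145; y = 130; r = 45; c = 'lime'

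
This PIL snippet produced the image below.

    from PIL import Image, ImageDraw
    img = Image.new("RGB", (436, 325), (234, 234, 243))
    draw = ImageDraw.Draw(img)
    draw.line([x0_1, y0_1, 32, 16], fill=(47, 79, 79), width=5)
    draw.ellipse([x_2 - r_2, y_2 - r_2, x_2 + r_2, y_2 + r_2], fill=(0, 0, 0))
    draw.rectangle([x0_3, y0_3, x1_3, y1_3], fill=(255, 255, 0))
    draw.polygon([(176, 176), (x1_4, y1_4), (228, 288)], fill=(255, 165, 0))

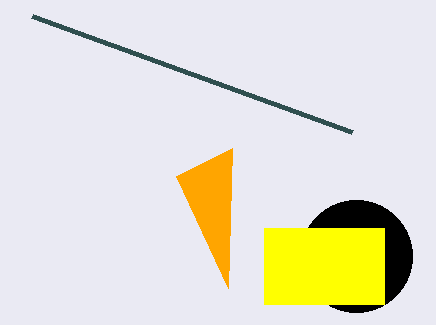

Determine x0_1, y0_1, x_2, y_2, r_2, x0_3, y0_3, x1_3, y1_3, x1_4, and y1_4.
x0_1 = 352, y0_1 = 132, x_2 = 356, y_2 = 256, r_2 = 56, x0_3 = 264, y0_3 = 228, x1_3 = 384, y1_3 = 304, x1_4 = 232, y1_4 = 148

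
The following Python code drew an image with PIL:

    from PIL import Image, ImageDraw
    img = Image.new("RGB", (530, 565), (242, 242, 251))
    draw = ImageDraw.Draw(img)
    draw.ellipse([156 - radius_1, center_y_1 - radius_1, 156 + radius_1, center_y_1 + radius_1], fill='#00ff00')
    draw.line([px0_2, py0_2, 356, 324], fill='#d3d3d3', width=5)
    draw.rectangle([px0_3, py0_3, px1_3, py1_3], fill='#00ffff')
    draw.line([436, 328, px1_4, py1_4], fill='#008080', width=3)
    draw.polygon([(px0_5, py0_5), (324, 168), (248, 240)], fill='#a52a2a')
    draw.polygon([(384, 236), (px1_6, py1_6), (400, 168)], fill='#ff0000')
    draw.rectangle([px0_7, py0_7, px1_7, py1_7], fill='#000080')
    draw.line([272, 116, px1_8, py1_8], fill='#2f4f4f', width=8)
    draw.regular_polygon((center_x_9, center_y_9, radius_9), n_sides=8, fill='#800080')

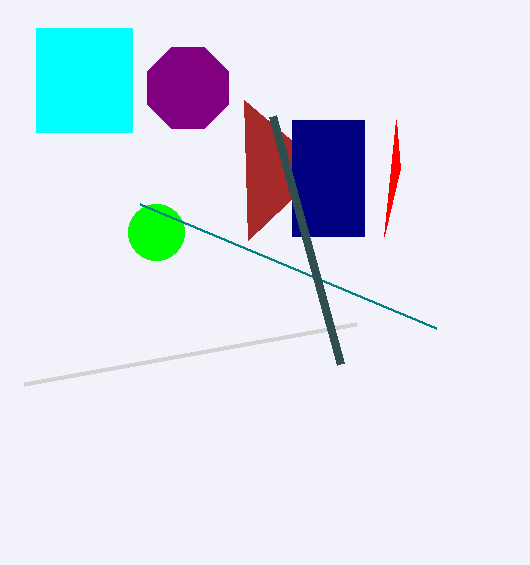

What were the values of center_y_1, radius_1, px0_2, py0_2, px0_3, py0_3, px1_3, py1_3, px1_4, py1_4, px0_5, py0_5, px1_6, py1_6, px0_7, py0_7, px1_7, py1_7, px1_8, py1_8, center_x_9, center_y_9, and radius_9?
center_y_1 = 232
radius_1 = 28
px0_2 = 24
py0_2 = 384
px0_3 = 36
py0_3 = 28
px1_3 = 132
py1_3 = 132
px1_4 = 140
py1_4 = 204
px0_5 = 244
py0_5 = 100
px1_6 = 396
py1_6 = 120
px0_7 = 292
py0_7 = 120
px1_7 = 364
py1_7 = 236
px1_8 = 340
py1_8 = 364
center_x_9 = 188
center_y_9 = 88
radius_9 = 44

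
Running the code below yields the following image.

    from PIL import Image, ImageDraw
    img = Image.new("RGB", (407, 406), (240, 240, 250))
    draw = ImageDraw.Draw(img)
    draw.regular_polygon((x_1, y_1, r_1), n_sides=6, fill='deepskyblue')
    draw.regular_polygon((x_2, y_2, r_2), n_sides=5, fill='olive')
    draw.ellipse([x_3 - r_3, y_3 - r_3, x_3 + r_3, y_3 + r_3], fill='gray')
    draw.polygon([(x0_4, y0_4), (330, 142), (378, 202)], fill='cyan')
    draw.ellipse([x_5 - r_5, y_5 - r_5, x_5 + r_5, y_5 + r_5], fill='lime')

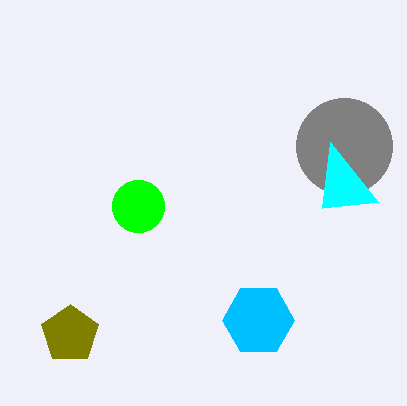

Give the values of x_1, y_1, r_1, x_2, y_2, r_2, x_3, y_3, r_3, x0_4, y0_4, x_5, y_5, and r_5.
x_1 = 258
y_1 = 320
r_1 = 36
x_2 = 70
y_2 = 334
r_2 = 30
x_3 = 344
y_3 = 146
r_3 = 48
x0_4 = 322
y0_4 = 208
x_5 = 138
y_5 = 206
r_5 = 26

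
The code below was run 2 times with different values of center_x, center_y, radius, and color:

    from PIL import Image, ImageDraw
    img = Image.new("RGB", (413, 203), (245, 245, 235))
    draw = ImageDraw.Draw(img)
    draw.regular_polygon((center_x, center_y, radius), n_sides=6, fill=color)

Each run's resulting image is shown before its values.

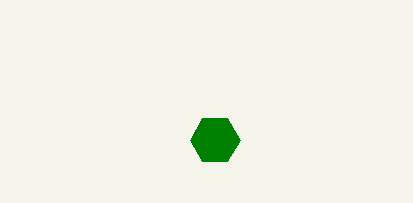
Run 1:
center_x = 215; center_y = 140; radius = 25; color = 'green'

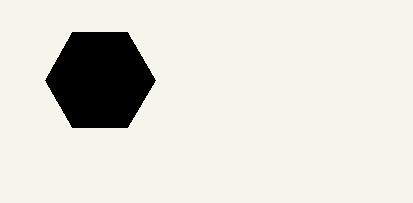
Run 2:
center_x = 100
center_y = 80
radius = 55
color = 'black'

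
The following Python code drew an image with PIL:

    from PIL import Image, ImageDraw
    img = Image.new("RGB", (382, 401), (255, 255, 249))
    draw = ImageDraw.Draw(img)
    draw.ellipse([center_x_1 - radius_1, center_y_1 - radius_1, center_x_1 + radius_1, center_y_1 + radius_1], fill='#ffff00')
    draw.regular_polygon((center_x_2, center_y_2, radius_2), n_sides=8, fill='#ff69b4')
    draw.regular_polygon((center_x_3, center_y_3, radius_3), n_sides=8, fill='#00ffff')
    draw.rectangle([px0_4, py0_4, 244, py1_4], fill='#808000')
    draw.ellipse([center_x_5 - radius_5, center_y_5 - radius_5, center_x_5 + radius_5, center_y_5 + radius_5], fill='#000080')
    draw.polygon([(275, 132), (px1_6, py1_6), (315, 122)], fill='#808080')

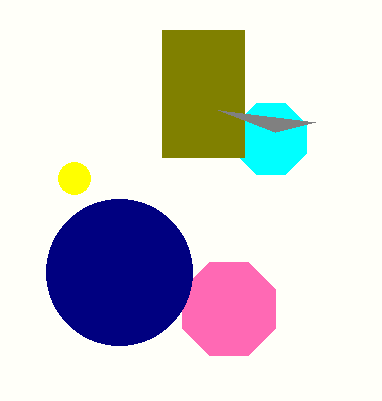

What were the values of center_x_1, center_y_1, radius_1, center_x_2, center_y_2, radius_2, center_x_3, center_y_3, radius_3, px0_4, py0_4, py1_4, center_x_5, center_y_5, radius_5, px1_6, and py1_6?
center_x_1 = 74
center_y_1 = 178
radius_1 = 16
center_x_2 = 229
center_y_2 = 309
radius_2 = 50
center_x_3 = 271
center_y_3 = 139
radius_3 = 38
px0_4 = 162
py0_4 = 30
py1_4 = 157
center_x_5 = 119
center_y_5 = 272
radius_5 = 73
px1_6 = 218
py1_6 = 110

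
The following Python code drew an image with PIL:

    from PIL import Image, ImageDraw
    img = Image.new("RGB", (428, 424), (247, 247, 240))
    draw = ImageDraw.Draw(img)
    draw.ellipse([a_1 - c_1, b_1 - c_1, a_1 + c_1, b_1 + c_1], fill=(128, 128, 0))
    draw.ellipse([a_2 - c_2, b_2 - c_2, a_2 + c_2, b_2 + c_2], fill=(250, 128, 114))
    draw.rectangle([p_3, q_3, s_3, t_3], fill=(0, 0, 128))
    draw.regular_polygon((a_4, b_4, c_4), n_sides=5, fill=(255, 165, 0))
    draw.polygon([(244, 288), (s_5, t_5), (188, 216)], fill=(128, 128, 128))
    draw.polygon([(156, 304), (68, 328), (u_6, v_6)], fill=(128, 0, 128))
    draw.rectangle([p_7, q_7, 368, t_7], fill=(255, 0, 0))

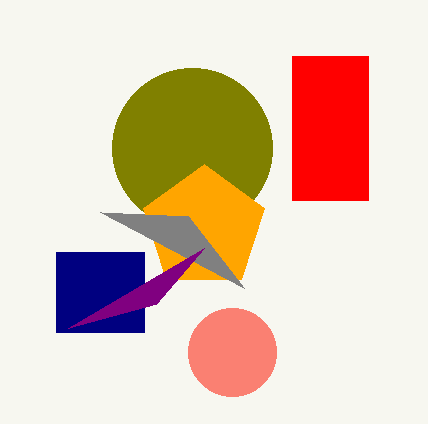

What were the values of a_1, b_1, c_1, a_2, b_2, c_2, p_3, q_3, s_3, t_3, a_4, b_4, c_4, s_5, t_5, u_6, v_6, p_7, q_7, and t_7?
a_1 = 192
b_1 = 148
c_1 = 80
a_2 = 232
b_2 = 352
c_2 = 44
p_3 = 56
q_3 = 252
s_3 = 144
t_3 = 332
a_4 = 204
b_4 = 228
c_4 = 64
s_5 = 100
t_5 = 212
u_6 = 204
v_6 = 248
p_7 = 292
q_7 = 56
t_7 = 200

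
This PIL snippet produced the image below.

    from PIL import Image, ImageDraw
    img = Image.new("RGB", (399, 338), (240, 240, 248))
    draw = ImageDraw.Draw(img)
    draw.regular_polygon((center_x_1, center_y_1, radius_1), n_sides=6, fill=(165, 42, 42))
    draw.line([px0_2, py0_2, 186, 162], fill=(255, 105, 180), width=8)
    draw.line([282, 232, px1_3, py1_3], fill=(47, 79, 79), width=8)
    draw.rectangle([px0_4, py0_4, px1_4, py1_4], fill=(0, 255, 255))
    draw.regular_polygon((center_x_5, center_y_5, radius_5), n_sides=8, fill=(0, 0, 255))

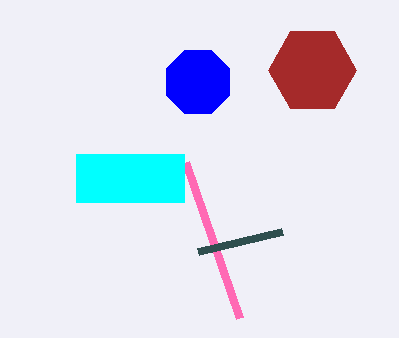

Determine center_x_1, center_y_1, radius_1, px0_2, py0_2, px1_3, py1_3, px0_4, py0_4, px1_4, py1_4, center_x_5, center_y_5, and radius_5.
center_x_1 = 312, center_y_1 = 70, radius_1 = 44, px0_2 = 240, py0_2 = 318, px1_3 = 198, py1_3 = 252, px0_4 = 76, py0_4 = 154, px1_4 = 184, py1_4 = 202, center_x_5 = 198, center_y_5 = 82, radius_5 = 34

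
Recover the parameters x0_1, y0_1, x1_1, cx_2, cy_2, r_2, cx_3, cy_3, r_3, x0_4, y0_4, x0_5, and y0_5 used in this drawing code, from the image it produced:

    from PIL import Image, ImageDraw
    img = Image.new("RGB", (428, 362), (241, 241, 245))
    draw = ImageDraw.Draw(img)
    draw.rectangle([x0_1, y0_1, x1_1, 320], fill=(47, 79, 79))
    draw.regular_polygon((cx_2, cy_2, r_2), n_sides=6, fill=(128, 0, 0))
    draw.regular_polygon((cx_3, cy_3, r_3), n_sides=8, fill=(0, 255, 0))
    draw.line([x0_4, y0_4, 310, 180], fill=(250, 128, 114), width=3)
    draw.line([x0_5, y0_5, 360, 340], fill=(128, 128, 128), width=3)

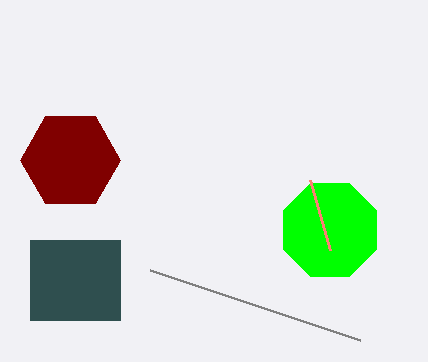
x0_1 = 30; y0_1 = 240; x1_1 = 120; cx_2 = 70; cy_2 = 160; r_2 = 50; cx_3 = 330; cy_3 = 230; r_3 = 50; x0_4 = 330; y0_4 = 250; x0_5 = 150; y0_5 = 270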